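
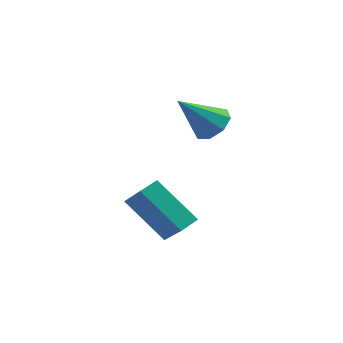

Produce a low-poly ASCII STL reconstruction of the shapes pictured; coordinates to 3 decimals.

solid 
facet normal 0.509 0.471 -0.721
outer loop
vertex 2.322 2.493 2.34
vertex 1.626 2.559 1.892
vertex 2.002 3.029 2.464
endloop
endfacet
facet normal 0.459 0.069 0.886
outer loop
vertex 2.322 2.493 2.34
vertex 2.002 3.029 2.464
vertex 0.654 1.661 3.268
endloop
endfacet
facet normal 0.510 0.469 -0.721
outer loop
vertex 2.002 3.029 2.464
vertex 1.626 2.559 1.892
vertex 1.463 3.289 2.252
endloop
endfacet
facet normal -0.062 0.550 0.833
outer loop
vertex 2.002 3.029 2.464
vertex 1.463 3.289 2.252
vertex 0.654 1.661 3.268
endloop
endfacet
facet normal 0.509 0.469 -0.721
outer loop
vertex 1.463 3.289 2.252
vertex 1.626 2.559 1.892
vertex 1.019 3.121 1.829
endloop
endfacet
facet normal -0.657 0.606 0.449
outer loop
vertex 1.463 3.289 2.252
vertex 1.019 3.121 1.829
vertex 0.654 1.661 3.268
endloop
endfacet
facet normal 0.510 0.470 -0.720
outer loop
vertex 1.019 3.121 1.829
vertex 1.626 2.559 1.892
vertex 0.931 2.625 1.443
endloop
endfacet
facet normal -0.978 0.205 -0.040
outer loop
vertex 1.019 3.121 1.829
vertex 0.931 2.625 1.443
vertex 0.654 1.661 3.268
endloop
endfacet
facet normal 0.510 0.470 -0.720
outer loop
vertex 0.931 2.625 1.443
vertex 1.626 2.559 1.892
vertex 1.251 2.089 1.32
endloop
endfacet
facet normal -0.838 -0.420 -0.349
outer loop
vertex 0.931 2.625 1.443
vertex 1.251 2.089 1.32
vertex 0.654 1.661 3.268
endloop
endfacet
facet normal 0.509 0.471 -0.721
outer loop
vertex 1.251 2.089 1.32
vertex 1.626 2.559 1.892
vertex 1.79 1.829 1.531
endloop
endfacet
facet normal -0.319 -0.901 -0.296
outer loop
vertex 1.251 2.089 1.32
vertex 1.79 1.829 1.531
vertex 0.654 1.661 3.268
endloop
endfacet
facet normal 0.509 0.471 -0.721
outer loop
vertex 1.79 1.829 1.531
vertex 1.626 2.559 1.892
vertex 2.234 1.997 1.954
endloop
endfacet
facet normal 0.277 -0.957 0.089
outer loop
vertex 1.79 1.829 1.531
vertex 2.234 1.997 1.954
vertex 0.654 1.661 3.268
endloop
endfacet
facet normal 0.509 0.471 -0.721
outer loop
vertex 2.234 1.997 1.954
vertex 1.626 2.559 1.892
vertex 2.322 2.493 2.34
endloop
endfacet
facet normal 0.598 -0.556 0.577
outer loop
vertex 2.234 1.997 1.954
vertex 2.322 2.493 2.34
vertex 0.654 1.661 3.268
endloop
endfacet
facet normal -0.547 0.525 -0.652
outer loop
vertex -0.633 -0.141 -1.031
vertex -0.282 0.542 -0.775
vertex 0.921 -0.379 -2.527
endloop
endfacet
facet normal -0.433 -0.844 -0.316
outer loop
vertex 1.862 -1.282 -1.405
vertex -0.633 -0.141 -1.031
vertex 0.921 -0.379 -2.527
endloop
endfacet
facet normal -0.547 0.526 -0.652
outer loop
vertex 0.921 -0.379 -2.527
vertex -0.282 0.542 -0.775
vertex 1.272 0.305 -2.27
endloop
endfacet
facet normal 0.717 -0.109 -0.689
outer loop
vertex 1.272 0.305 -2.27
vertex 1.862 -1.282 -1.405
vertex 0.921 -0.379 -2.527
endloop
endfacet
facet normal -0.716 0.110 0.689
outer loop
vertex -0.633 -0.141 -1.031
vertex 0.659 -0.361 0.347
vertex -0.282 0.542 -0.775
endloop
endfacet
facet normal -0.433 -0.844 -0.317
outer loop
vertex 0.308 -1.045 0.09
vertex -0.633 -0.141 -1.031
vertex 1.862 -1.282 -1.405
endloop
endfacet
facet normal -0.716 0.109 0.689
outer loop
vertex 0.308 -1.045 0.09
vertex 0.659 -0.361 0.347
vertex -0.633 -0.141 -1.031
endloop
endfacet
facet normal 0.433 0.844 0.316
outer loop
vertex -0.282 0.542 -0.775
vertex 0.659 -0.361 0.347
vertex 1.272 0.305 -2.27
endloop
endfacet
facet normal 0.716 -0.110 -0.689
outer loop
vertex 2.213 -0.599 -1.149
vertex 1.862 -1.282 -1.405
vertex 1.272 0.305 -2.27
endloop
endfacet
facet normal 0.434 0.844 0.316
outer loop
vertex 1.272 0.305 -2.27
vertex 0.659 -0.361 0.347
vertex 2.213 -0.599 -1.149
endloop
endfacet
facet normal 0.547 -0.525 0.652
outer loop
vertex 2.213 -0.599 -1.149
vertex 0.308 -1.045 0.09
vertex 1.862 -1.282 -1.405
endloop
endfacet
facet normal 0.547 -0.526 0.652
outer loop
vertex 0.659 -0.361 0.347
vertex 0.308 -1.045 0.09
vertex 2.213 -0.599 -1.149
endloop
endfacet

endsolid


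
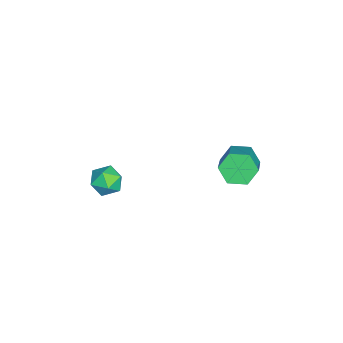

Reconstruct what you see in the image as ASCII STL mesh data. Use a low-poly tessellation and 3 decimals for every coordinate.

solid 
facet normal -0.172 0.342 0.924
outer loop
vertex 0.449 -2.191 -1.784
vertex -0.21 -2.725 -1.709
vertex 0.569 -2.974 -1.472
endloop
endfacet
facet normal 0.522 0.384 0.762
outer loop
vertex 0.449 -2.191 -1.784
vertex 0.569 -2.974 -1.472
vertex 1.13 -2.645 -2.022
endloop
endfacet
facet normal 0.588 0.789 0.179
outer loop
vertex 0.449 -2.191 -1.784
vertex 1.13 -2.645 -2.022
vertex 0.697 -2.191 -2.599
endloop
endfacet
facet normal -0.065 0.998 -0.020
outer loop
vertex 0.449 -2.191 -1.784
vertex 0.697 -2.191 -2.599
vertex -0.131 -2.241 -2.406
endloop
endfacet
facet normal -0.534 0.721 0.440
outer loop
vertex 0.449 -2.191 -1.784
vertex -0.131 -2.241 -2.406
vertex -0.21 -2.725 -1.709
endloop
endfacet
facet normal 0.750 -0.274 0.602
outer loop
vertex 1.13 -2.645 -2.022
vertex 0.569 -2.974 -1.472
vertex 0.891 -3.459 -2.094
endloop
endfacet
facet normal -0.372 -0.341 0.864
outer loop
vertex 0.569 -2.974 -1.472
vertex -0.21 -2.725 -1.709
vertex 0.063 -3.509 -1.901
endloop
endfacet
facet normal -0.958 0.274 0.082
outer loop
vertex -0.21 -2.725 -1.709
vertex -0.131 -2.241 -2.406
vertex -0.37 -3.055 -2.478
endloop
endfacet
facet normal -0.198 0.720 -0.664
outer loop
vertex -0.131 -2.241 -2.406
vertex 0.697 -2.191 -2.599
vertex 0.191 -2.726 -3.028
endloop
endfacet
facet normal 0.858 0.383 -0.343
outer loop
vertex 0.697 -2.191 -2.599
vertex 1.13 -2.645 -2.022
vertex 0.97 -2.975 -2.791
endloop
endfacet
facet normal 0.065 -0.998 0.020
outer loop
vertex 0.311 -3.509 -2.716
vertex 0.891 -3.459 -2.094
vertex 0.063 -3.509 -1.901
endloop
endfacet
facet normal -0.588 -0.789 -0.179
outer loop
vertex 0.311 -3.509 -2.716
vertex 0.063 -3.509 -1.901
vertex -0.37 -3.055 -2.478
endloop
endfacet
facet normal -0.522 -0.384 -0.762
outer loop
vertex 0.311 -3.509 -2.716
vertex -0.37 -3.055 -2.478
vertex 0.191 -2.726 -3.028
endloop
endfacet
facet normal 0.172 -0.342 -0.924
outer loop
vertex 0.311 -3.509 -2.716
vertex 0.191 -2.726 -3.028
vertex 0.97 -2.975 -2.791
endloop
endfacet
facet normal 0.534 -0.721 -0.440
outer loop
vertex 0.311 -3.509 -2.716
vertex 0.97 -2.975 -2.791
vertex 0.891 -3.459 -2.094
endloop
endfacet
facet normal 0.198 -0.720 0.664
outer loop
vertex 0.063 -3.509 -1.901
vertex 0.891 -3.459 -2.094
vertex 0.569 -2.974 -1.472
endloop
endfacet
facet normal -0.858 -0.383 0.343
outer loop
vertex -0.37 -3.055 -2.478
vertex 0.063 -3.509 -1.901
vertex -0.21 -2.725 -1.709
endloop
endfacet
facet normal -0.750 0.274 -0.602
outer loop
vertex 0.191 -2.726 -3.028
vertex -0.37 -3.055 -2.478
vertex -0.131 -2.241 -2.406
endloop
endfacet
facet normal 0.372 0.341 -0.864
outer loop
vertex 0.97 -2.975 -2.791
vertex 0.191 -2.726 -3.028
vertex 0.697 -2.191 -2.599
endloop
endfacet
facet normal 0.958 -0.274 -0.082
outer loop
vertex 0.891 -3.459 -2.094
vertex 0.97 -2.975 -2.791
vertex 1.13 -2.645 -2.022
endloop
endfacet
facet normal -0.835 -0.030 -0.550
outer loop
vertex -0.675 3.394 -2.198
vertex -1.085 2.941 -1.551
vertex -1.112 3.831 -1.558
endloop
endfacet
facet normal 0.249 0.871 -0.424
outer loop
vertex -0.675 3.394 -2.198
vertex -1.112 3.831 -1.558
vertex 0.936 3.451 -1.136
endloop
endfacet
facet normal 0.249 0.871 -0.424
outer loop
vertex 0.936 3.451 -1.136
vertex -1.112 3.831 -1.558
vertex 0.498 3.888 -0.496
endloop
endfacet
facet normal 0.834 0.030 0.551
outer loop
vertex 0.936 3.451 -1.136
vertex 0.498 3.888 -0.496
vertex 0.525 2.999 -0.489
endloop
endfacet
facet normal -0.834 -0.030 -0.551
outer loop
vertex -1.112 3.831 -1.558
vertex -1.085 2.941 -1.551
vertex -1.523 3.378 -0.911
endloop
endfacet
facet normal -0.301 0.860 0.411
outer loop
vertex -1.112 3.831 -1.558
vertex -1.523 3.378 -0.911
vertex 0.498 3.888 -0.496
endloop
endfacet
facet normal -0.301 0.861 0.410
outer loop
vertex 0.498 3.888 -0.496
vertex -1.523 3.378 -0.911
vertex 0.088 3.436 0.151
endloop
endfacet
facet normal 0.835 0.030 0.550
outer loop
vertex 0.498 3.888 -0.496
vertex 0.088 3.436 0.151
vertex 0.525 2.999 -0.489
endloop
endfacet
facet normal -0.834 -0.030 -0.551
outer loop
vertex -1.523 3.378 -0.911
vertex -1.085 2.941 -1.551
vertex -1.496 2.489 -0.904
endloop
endfacet
facet normal -0.550 -0.010 0.835
outer loop
vertex -1.523 3.378 -0.911
vertex -1.496 2.489 -0.904
vertex 0.088 3.436 0.151
endloop
endfacet
facet normal -0.550 -0.010 0.835
outer loop
vertex 0.088 3.436 0.151
vertex -1.496 2.489 -0.904
vertex 0.115 2.546 0.158
endloop
endfacet
facet normal 0.835 0.030 0.550
outer loop
vertex 0.088 3.436 0.151
vertex 0.115 2.546 0.158
vertex 0.525 2.999 -0.489
endloop
endfacet
facet normal -0.834 -0.030 -0.551
outer loop
vertex -1.496 2.489 -0.904
vertex -1.085 2.941 -1.551
vertex -1.058 2.052 -1.544
endloop
endfacet
facet normal -0.249 -0.871 0.424
outer loop
vertex -1.496 2.489 -0.904
vertex -1.058 2.052 -1.544
vertex 0.115 2.546 0.158
endloop
endfacet
facet normal -0.249 -0.871 0.424
outer loop
vertex 0.115 2.546 0.158
vertex -1.058 2.052 -1.544
vertex 0.552 2.109 -0.482
endloop
endfacet
facet normal 0.835 0.030 0.550
outer loop
vertex 0.115 2.546 0.158
vertex 0.552 2.109 -0.482
vertex 0.525 2.999 -0.489
endloop
endfacet
facet normal -0.835 -0.030 -0.550
outer loop
vertex -1.058 2.052 -1.544
vertex -1.085 2.941 -1.551
vertex -0.648 2.504 -2.191
endloop
endfacet
facet normal 0.301 -0.861 -0.410
outer loop
vertex -1.058 2.052 -1.544
vertex -0.648 2.504 -2.191
vertex 0.552 2.109 -0.482
endloop
endfacet
facet normal 0.302 -0.860 -0.411
outer loop
vertex 0.552 2.109 -0.482
vertex -0.648 2.504 -2.191
vertex 0.963 2.562 -1.129
endloop
endfacet
facet normal 0.834 0.030 0.551
outer loop
vertex 0.552 2.109 -0.482
vertex 0.963 2.562 -1.129
vertex 0.525 2.999 -0.489
endloop
endfacet
facet normal -0.835 -0.030 -0.550
outer loop
vertex -0.648 2.504 -2.191
vertex -1.085 2.941 -1.551
vertex -0.675 3.394 -2.198
endloop
endfacet
facet normal 0.550 0.010 -0.835
outer loop
vertex -0.648 2.504 -2.191
vertex -0.675 3.394 -2.198
vertex 0.963 2.562 -1.129
endloop
endfacet
facet normal 0.550 0.010 -0.835
outer loop
vertex 0.963 2.562 -1.129
vertex -0.675 3.394 -2.198
vertex 0.936 3.451 -1.136
endloop
endfacet
facet normal 0.834 0.030 0.551
outer loop
vertex 0.963 2.562 -1.129
vertex 0.936 3.451 -1.136
vertex 0.525 2.999 -0.489
endloop
endfacet

endsolid


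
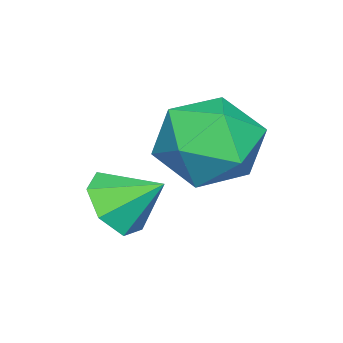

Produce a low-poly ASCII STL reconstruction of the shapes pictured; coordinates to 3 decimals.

solid 
facet normal -0.873 0.354 0.337
outer loop
vertex -3.886 -0.958 -1.84
vertex -3.521 -1.122 -0.722
vertex -3.313 -0.088 -1.269
endloop
endfacet
facet normal -0.702 0.651 -0.288
outer loop
vertex -3.886 -0.958 -1.84
vertex -3.313 -0.088 -1.269
vertex -3.06 -0.319 -2.407
endloop
endfacet
facet normal -0.627 0.129 -0.768
outer loop
vertex -3.886 -0.958 -1.84
vertex -3.06 -0.319 -2.407
vertex -3.112 -1.496 -2.563
endloop
endfacet
facet normal -0.752 -0.492 -0.439
outer loop
vertex -3.886 -0.958 -1.84
vertex -3.112 -1.496 -2.563
vertex -3.396 -1.992 -1.521
endloop
endfacet
facet normal -0.903 -0.353 0.243
outer loop
vertex -3.886 -0.958 -1.84
vertex -3.396 -1.992 -1.521
vertex -3.521 -1.122 -0.722
endloop
endfacet
facet normal -0.070 0.974 -0.213
outer loop
vertex -3.06 -0.319 -2.407
vertex -3.313 -0.088 -1.269
vertex -2.184 -0.088 -1.639
endloop
endfacet
facet normal -0.346 0.492 0.799
outer loop
vertex -3.313 -0.088 -1.269
vertex -3.521 -1.122 -0.722
vertex -2.468 -0.584 -0.597
endloop
endfacet
facet normal -0.396 -0.651 0.647
outer loop
vertex -3.521 -1.122 -0.722
vertex -3.396 -1.992 -1.521
vertex -2.52 -1.761 -0.753
endloop
endfacet
facet normal -0.150 -0.876 -0.458
outer loop
vertex -3.396 -1.992 -1.521
vertex -3.112 -1.496 -2.563
vertex -2.267 -1.992 -1.891
endloop
endfacet
facet normal 0.052 0.129 -0.990
outer loop
vertex -3.112 -1.496 -2.563
vertex -3.06 -0.319 -2.407
vertex -2.059 -0.958 -2.438
endloop
endfacet
facet normal 0.752 0.492 0.439
outer loop
vertex -1.694 -1.122 -1.32
vertex -2.184 -0.088 -1.639
vertex -2.468 -0.584 -0.597
endloop
endfacet
facet normal 0.627 -0.129 0.768
outer loop
vertex -1.694 -1.122 -1.32
vertex -2.468 -0.584 -0.597
vertex -2.52 -1.761 -0.753
endloop
endfacet
facet normal 0.702 -0.651 0.288
outer loop
vertex -1.694 -1.122 -1.32
vertex -2.52 -1.761 -0.753
vertex -2.267 -1.992 -1.891
endloop
endfacet
facet normal 0.873 -0.354 -0.337
outer loop
vertex -1.694 -1.122 -1.32
vertex -2.267 -1.992 -1.891
vertex -2.059 -0.958 -2.438
endloop
endfacet
facet normal 0.903 0.353 -0.243
outer loop
vertex -1.694 -1.122 -1.32
vertex -2.059 -0.958 -2.438
vertex -2.184 -0.088 -1.639
endloop
endfacet
facet normal 0.150 0.876 0.458
outer loop
vertex -2.468 -0.584 -0.597
vertex -2.184 -0.088 -1.639
vertex -3.313 -0.088 -1.269
endloop
endfacet
facet normal -0.052 -0.129 0.990
outer loop
vertex -2.52 -1.761 -0.753
vertex -2.468 -0.584 -0.597
vertex -3.521 -1.122 -0.722
endloop
endfacet
facet normal 0.070 -0.974 0.213
outer loop
vertex -2.267 -1.992 -1.891
vertex -2.52 -1.761 -0.753
vertex -3.396 -1.992 -1.521
endloop
endfacet
facet normal 0.346 -0.492 -0.799
outer loop
vertex -2.059 -0.958 -2.438
vertex -2.267 -1.992 -1.891
vertex -3.112 -1.496 -2.563
endloop
endfacet
facet normal 0.396 0.651 -0.647
outer loop
vertex -2.184 -0.088 -1.639
vertex -2.059 -0.958 -2.438
vertex -3.06 -0.319 -2.407
endloop
endfacet
facet normal 0.142 -0.798 -0.585
outer loop
vertex -1.178 -2.784 -2.505
vertex -1.696 -2.455 -3.079
vertex -0.864 -2.36 -3.007
endloop
endfacet
facet normal 0.676 0.297 0.674
outer loop
vertex -1.178 -2.784 -2.505
vertex -0.864 -2.36 -3.007
vertex -1.864 -1.505 -2.381
endloop
endfacet
facet normal 0.142 -0.798 -0.586
outer loop
vertex -0.864 -2.36 -3.007
vertex -1.696 -2.455 -3.079
vertex -1.176 -2.007 -3.563
endloop
endfacet
facet normal 0.677 0.731 0.084
outer loop
vertex -0.864 -2.36 -3.007
vertex -1.176 -2.007 -3.563
vertex -1.864 -1.505 -2.381
endloop
endfacet
facet normal 0.141 -0.797 -0.587
outer loop
vertex -1.176 -2.007 -3.563
vertex -1.696 -2.455 -3.079
vertex -1.88 -1.991 -3.754
endloop
endfacet
facet normal 0.112 0.936 -0.333
outer loop
vertex -1.176 -2.007 -3.563
vertex -1.88 -1.991 -3.754
vertex -1.864 -1.505 -2.381
endloop
endfacet
facet normal 0.142 -0.797 -0.587
outer loop
vertex -1.88 -1.991 -3.754
vertex -1.696 -2.455 -3.079
vertex -2.445 -2.325 -3.437
endloop
endfacet
facet normal -0.596 0.759 -0.262
outer loop
vertex -1.88 -1.991 -3.754
vertex -2.445 -2.325 -3.437
vertex -1.864 -1.505 -2.381
endloop
endfacet
facet normal 0.141 -0.799 -0.585
outer loop
vertex -2.445 -2.325 -3.437
vertex -1.696 -2.455 -3.079
vertex -2.446 -2.756 -2.849
endloop
endfacet
facet normal -0.911 0.333 0.243
outer loop
vertex -2.445 -2.325 -3.437
vertex -2.446 -2.756 -2.849
vertex -1.864 -1.505 -2.381
endloop
endfacet
facet normal 0.141 -0.798 -0.586
outer loop
vertex -2.446 -2.756 -2.849
vertex -1.696 -2.455 -3.079
vertex -1.882 -2.961 -2.434
endloop
endfacet
facet normal -0.598 -0.022 0.801
outer loop
vertex -2.446 -2.756 -2.849
vertex -1.882 -2.961 -2.434
vertex -1.864 -1.505 -2.381
endloop
endfacet
facet normal 0.142 -0.798 -0.585
outer loop
vertex -1.882 -2.961 -2.434
vertex -1.696 -2.455 -3.079
vertex -1.178 -2.784 -2.505
endloop
endfacet
facet normal 0.110 -0.038 0.993
outer loop
vertex -1.882 -2.961 -2.434
vertex -1.178 -2.784 -2.505
vertex -1.864 -1.505 -2.381
endloop
endfacet

endsolid


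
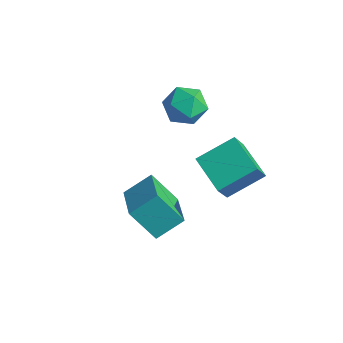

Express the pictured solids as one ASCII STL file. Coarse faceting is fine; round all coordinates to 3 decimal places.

solid 
facet normal -0.543 -0.323 0.775
outer loop
vertex 1.53 -5.327 1.355
vertex 2.009 -4.076 2.212
vertex -0.179 -4.18 0.636
endloop
endfacet
facet normal -0.301 -0.787 -0.539
outer loop
vertex 0.891 -3.544 -0.892
vertex 1.53 -5.327 1.355
vertex -0.179 -4.18 0.636
endloop
endfacet
facet normal -0.543 -0.323 0.775
outer loop
vertex -0.179 -4.18 0.636
vertex 2.009 -4.076 2.212
vertex 0.3 -2.929 1.492
endloop
endfacet
facet normal -0.784 0.526 -0.330
outer loop
vertex 0.3 -2.929 1.492
vertex 0.891 -3.544 -0.892
vertex -0.179 -4.18 0.636
endloop
endfacet
facet normal 0.784 -0.526 0.330
outer loop
vertex 1.53 -5.327 1.355
vertex 3.079 -3.44 0.684
vertex 2.009 -4.076 2.212
endloop
endfacet
facet normal -0.301 -0.787 -0.539
outer loop
vertex 2.6 -4.691 -0.172
vertex 1.53 -5.327 1.355
vertex 0.891 -3.544 -0.892
endloop
endfacet
facet normal 0.784 -0.526 0.330
outer loop
vertex 2.6 -4.691 -0.172
vertex 3.079 -3.44 0.684
vertex 1.53 -5.327 1.355
endloop
endfacet
facet normal 0.301 0.787 0.539
outer loop
vertex 2.009 -4.076 2.212
vertex 3.079 -3.44 0.684
vertex 0.3 -2.929 1.492
endloop
endfacet
facet normal -0.784 0.526 -0.330
outer loop
vertex 1.37 -2.293 -0.035
vertex 0.891 -3.544 -0.892
vertex 0.3 -2.929 1.492
endloop
endfacet
facet normal 0.301 0.787 0.539
outer loop
vertex 0.3 -2.929 1.492
vertex 3.079 -3.44 0.684
vertex 1.37 -2.293 -0.035
endloop
endfacet
facet normal 0.543 0.323 -0.775
outer loop
vertex 1.37 -2.293 -0.035
vertex 2.6 -4.691 -0.172
vertex 0.891 -3.544 -0.892
endloop
endfacet
facet normal 0.543 0.323 -0.775
outer loop
vertex 3.079 -3.44 0.684
vertex 2.6 -4.691 -0.172
vertex 1.37 -2.293 -0.035
endloop
endfacet
facet normal -0.962 0.002 0.273
outer loop
vertex -3.053 1.845 1.823
vertex -3.024 0.673 1.934
vertex -2.761 1.358 2.854
endloop
endfacet
facet normal -0.640 0.609 0.469
outer loop
vertex -3.053 1.845 1.823
vertex -2.761 1.358 2.854
vertex -2.166 2.292 2.454
endloop
endfacet
facet normal -0.378 0.918 -0.119
outer loop
vertex -3.053 1.845 1.823
vertex -2.166 2.292 2.454
vertex -2.062 2.184 1.286
endloop
endfacet
facet normal -0.538 0.502 -0.677
outer loop
vertex -3.053 1.845 1.823
vertex -2.062 2.184 1.286
vertex -2.592 1.183 0.965
endloop
endfacet
facet normal -0.899 -0.063 -0.434
outer loop
vertex -3.053 1.845 1.823
vertex -2.592 1.183 0.965
vertex -3.024 0.673 1.934
endloop
endfacet
facet normal -0.092 0.441 0.893
outer loop
vertex -2.166 2.292 2.454
vertex -2.761 1.358 2.854
vertex -1.588 1.397 2.955
endloop
endfacet
facet normal -0.612 -0.541 0.578
outer loop
vertex -2.761 1.358 2.854
vertex -3.024 0.673 1.934
vertex -2.118 0.396 2.634
endloop
endfacet
facet normal -0.510 -0.647 -0.568
outer loop
vertex -3.024 0.673 1.934
vertex -2.592 1.183 0.965
vertex -2.014 0.288 1.466
endloop
endfacet
facet normal 0.074 0.269 -0.960
outer loop
vertex -2.592 1.183 0.965
vertex -2.062 2.184 1.286
vertex -1.419 1.222 1.066
endloop
endfacet
facet normal 0.332 0.941 -0.057
outer loop
vertex -2.062 2.184 1.286
vertex -2.166 2.292 2.454
vertex -1.156 1.907 1.986
endloop
endfacet
facet normal 0.538 -0.502 0.677
outer loop
vertex -1.127 0.735 2.097
vertex -1.588 1.397 2.955
vertex -2.118 0.396 2.634
endloop
endfacet
facet normal 0.378 -0.918 0.119
outer loop
vertex -1.127 0.735 2.097
vertex -2.118 0.396 2.634
vertex -2.014 0.288 1.466
endloop
endfacet
facet normal 0.640 -0.609 -0.469
outer loop
vertex -1.127 0.735 2.097
vertex -2.014 0.288 1.466
vertex -1.419 1.222 1.066
endloop
endfacet
facet normal 0.962 -0.002 -0.273
outer loop
vertex -1.127 0.735 2.097
vertex -1.419 1.222 1.066
vertex -1.156 1.907 1.986
endloop
endfacet
facet normal 0.899 0.063 0.434
outer loop
vertex -1.127 0.735 2.097
vertex -1.156 1.907 1.986
vertex -1.588 1.397 2.955
endloop
endfacet
facet normal -0.074 -0.269 0.960
outer loop
vertex -2.118 0.396 2.634
vertex -1.588 1.397 2.955
vertex -2.761 1.358 2.854
endloop
endfacet
facet normal -0.332 -0.941 0.057
outer loop
vertex -2.014 0.288 1.466
vertex -2.118 0.396 2.634
vertex -3.024 0.673 1.934
endloop
endfacet
facet normal 0.092 -0.441 -0.893
outer loop
vertex -1.419 1.222 1.066
vertex -2.014 0.288 1.466
vertex -2.592 1.183 0.965
endloop
endfacet
facet normal 0.612 0.541 -0.578
outer loop
vertex -1.156 1.907 1.986
vertex -1.419 1.222 1.066
vertex -2.062 2.184 1.286
endloop
endfacet
facet normal 0.510 0.647 0.568
outer loop
vertex -1.588 1.397 2.955
vertex -1.156 1.907 1.986
vertex -2.166 2.292 2.454
endloop
endfacet
facet normal -0.932 0.188 0.309
outer loop
vertex 1.274 -1.14 2.208
vertex 1.938 0.622 3.136
vertex 0.969 -0.259 0.751
endloop
endfacet
facet normal -0.316 -0.840 -0.442
outer loop
vertex 2.862 -0.642 0.124
vertex 1.274 -1.14 2.208
vertex 0.969 -0.259 0.751
endloop
endfacet
facet normal -0.932 0.189 0.309
outer loop
vertex 0.969 -0.259 0.751
vertex 1.938 0.622 3.136
vertex 1.634 1.504 1.679
endloop
endfacet
facet normal -0.176 0.510 -0.842
outer loop
vertex 1.634 1.504 1.679
vertex 2.862 -0.642 0.124
vertex 0.969 -0.259 0.751
endloop
endfacet
facet normal 0.176 -0.510 0.842
outer loop
vertex 1.274 -1.14 2.208
vertex 3.831 0.239 2.509
vertex 1.938 0.622 3.136
endloop
endfacet
facet normal -0.317 -0.839 -0.442
outer loop
vertex 3.166 -1.524 1.581
vertex 1.274 -1.14 2.208
vertex 2.862 -0.642 0.124
endloop
endfacet
facet normal 0.176 -0.510 0.842
outer loop
vertex 3.166 -1.524 1.581
vertex 3.831 0.239 2.509
vertex 1.274 -1.14 2.208
endloop
endfacet
facet normal 0.316 0.839 0.442
outer loop
vertex 1.938 0.622 3.136
vertex 3.831 0.239 2.509
vertex 1.634 1.504 1.679
endloop
endfacet
facet normal -0.176 0.510 -0.842
outer loop
vertex 3.526 1.12 1.052
vertex 2.862 -0.642 0.124
vertex 1.634 1.504 1.679
endloop
endfacet
facet normal 0.317 0.840 0.441
outer loop
vertex 1.634 1.504 1.679
vertex 3.831 0.239 2.509
vertex 3.526 1.12 1.052
endloop
endfacet
facet normal 0.932 -0.189 -0.309
outer loop
vertex 3.526 1.12 1.052
vertex 3.166 -1.524 1.581
vertex 2.862 -0.642 0.124
endloop
endfacet
facet normal 0.932 -0.189 -0.309
outer loop
vertex 3.831 0.239 2.509
vertex 3.166 -1.524 1.581
vertex 3.526 1.12 1.052
endloop
endfacet

endsolid


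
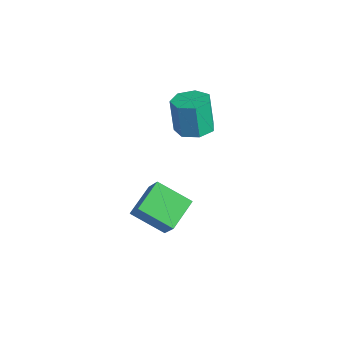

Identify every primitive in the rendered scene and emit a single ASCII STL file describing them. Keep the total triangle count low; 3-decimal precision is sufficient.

solid 
facet normal 0.253 -0.041 -0.967
outer loop
vertex -0.688 1.329 0.66
vertex -1.313 0.941 0.513
vertex -1.212 1.684 0.508
endloop
endfacet
facet normal 0.537 0.837 0.105
outer loop
vertex -0.688 1.329 0.66
vertex -1.212 1.684 0.508
vertex -1.042 1.387 2.013
endloop
endfacet
facet normal 0.537 0.837 0.105
outer loop
vertex -1.042 1.387 2.013
vertex -1.212 1.684 0.508
vertex -1.566 1.742 1.861
endloop
endfacet
facet normal -0.252 0.042 0.967
outer loop
vertex -1.042 1.387 2.013
vertex -1.566 1.742 1.861
vertex -1.667 0.999 1.867
endloop
endfacet
facet normal 0.252 -0.041 -0.967
outer loop
vertex -1.212 1.684 0.508
vertex -1.313 0.941 0.513
vertex -1.812 1.48 0.36
endloop
endfacet
facet normal -0.294 0.949 -0.117
outer loop
vertex -1.212 1.684 0.508
vertex -1.812 1.48 0.36
vertex -1.566 1.742 1.861
endloop
endfacet
facet normal -0.295 0.948 -0.117
outer loop
vertex -1.566 1.742 1.861
vertex -1.812 1.48 0.36
vertex -2.166 1.537 1.713
endloop
endfacet
facet normal -0.253 0.042 0.967
outer loop
vertex -1.566 1.742 1.861
vertex -2.166 1.537 1.713
vertex -1.667 0.999 1.867
endloop
endfacet
facet normal 0.253 -0.040 -0.967
outer loop
vertex -1.812 1.48 0.36
vertex -1.313 0.941 0.513
vertex -2.036 0.87 0.327
endloop
endfacet
facet normal -0.904 0.346 -0.251
outer loop
vertex -1.812 1.48 0.36
vertex -2.036 0.87 0.327
vertex -2.166 1.537 1.713
endloop
endfacet
facet normal -0.904 0.345 -0.251
outer loop
vertex -2.166 1.537 1.713
vertex -2.036 0.87 0.327
vertex -2.39 0.927 1.681
endloop
endfacet
facet normal -0.253 0.042 0.967
outer loop
vertex -2.166 1.537 1.713
vertex -2.39 0.927 1.681
vertex -1.667 0.999 1.867
endloop
endfacet
facet normal 0.253 -0.042 -0.967
outer loop
vertex -2.036 0.87 0.327
vertex -1.313 0.941 0.513
vertex -1.716 0.313 0.435
endloop
endfacet
facet normal -0.833 -0.517 -0.196
outer loop
vertex -2.036 0.87 0.327
vertex -1.716 0.313 0.435
vertex -2.39 0.927 1.681
endloop
endfacet
facet normal -0.833 -0.518 -0.195
outer loop
vertex -2.39 0.927 1.681
vertex -1.716 0.313 0.435
vertex -2.069 0.371 1.788
endloop
endfacet
facet normal -0.253 0.040 0.967
outer loop
vertex -2.39 0.927 1.681
vertex -2.069 0.371 1.788
vertex -1.667 0.999 1.867
endloop
endfacet
facet normal 0.252 -0.041 -0.967
outer loop
vertex -1.716 0.313 0.435
vertex -1.313 0.941 0.513
vertex -1.092 0.23 0.601
endloop
endfacet
facet normal -0.134 -0.991 0.008
outer loop
vertex -1.716 0.313 0.435
vertex -1.092 0.23 0.601
vertex -2.069 0.371 1.788
endloop
endfacet
facet normal -0.135 -0.991 0.006
outer loop
vertex -2.069 0.371 1.788
vertex -1.092 0.23 0.601
vertex -1.446 0.287 1.955
endloop
endfacet
facet normal -0.254 0.041 0.966
outer loop
vertex -2.069 0.371 1.788
vertex -1.446 0.287 1.955
vertex -1.667 0.999 1.867
endloop
endfacet
facet normal 0.254 -0.041 -0.966
outer loop
vertex -1.092 0.23 0.601
vertex -1.313 0.941 0.513
vertex -0.635 0.682 0.702
endloop
endfacet
facet normal 0.665 -0.718 0.204
outer loop
vertex -1.092 0.23 0.601
vertex -0.635 0.682 0.702
vertex -1.446 0.287 1.955
endloop
endfacet
facet normal 0.666 -0.717 0.205
outer loop
vertex -1.446 0.287 1.955
vertex -0.635 0.682 0.702
vertex -0.989 0.74 2.055
endloop
endfacet
facet normal -0.252 0.041 0.967
outer loop
vertex -1.446 0.287 1.955
vertex -0.989 0.74 2.055
vertex -1.667 0.999 1.867
endloop
endfacet
facet normal 0.253 -0.042 -0.966
outer loop
vertex -0.635 0.682 0.702
vertex -1.313 0.941 0.513
vertex -0.688 1.329 0.66
endloop
endfacet
facet normal 0.964 0.095 0.248
outer loop
vertex -0.635 0.682 0.702
vertex -0.688 1.329 0.66
vertex -0.989 0.74 2.055
endloop
endfacet
facet normal 0.964 0.095 0.248
outer loop
vertex -0.989 0.74 2.055
vertex -0.688 1.329 0.66
vertex -1.042 1.387 2.013
endloop
endfacet
facet normal -0.252 0.042 0.967
outer loop
vertex -0.989 0.74 2.055
vertex -1.042 1.387 2.013
vertex -1.667 0.999 1.867
endloop
endfacet
facet normal -0.569 0.109 -0.815
outer loop
vertex -1.974 -0.612 -2.758
vertex -0.863 0.158 -3.431
vertex -1.479 -1.764 -3.258
endloop
endfacet
facet normal -0.736 -0.510 0.445
outer loop
vertex -0.677 -1.918 -2.109
vertex -1.974 -0.612 -2.758
vertex -1.479 -1.764 -3.258
endloop
endfacet
facet normal -0.569 0.109 -0.815
outer loop
vertex -1.479 -1.764 -3.258
vertex -0.863 0.158 -3.431
vertex -0.368 -0.995 -3.931
endloop
endfacet
facet normal 0.367 -0.854 -0.370
outer loop
vertex -0.368 -0.995 -3.931
vertex -0.677 -1.918 -2.109
vertex -1.479 -1.764 -3.258
endloop
endfacet
facet normal -0.367 0.853 0.370
outer loop
vertex -1.974 -0.612 -2.758
vertex -0.061 0.004 -2.282
vertex -0.863 0.158 -3.431
endloop
endfacet
facet normal -0.736 -0.509 0.446
outer loop
vertex -1.172 -0.765 -1.609
vertex -1.974 -0.612 -2.758
vertex -0.677 -1.918 -2.109
endloop
endfacet
facet normal -0.367 0.854 0.370
outer loop
vertex -1.172 -0.765 -1.609
vertex -0.061 0.004 -2.282
vertex -1.974 -0.612 -2.758
endloop
endfacet
facet normal 0.736 0.509 -0.446
outer loop
vertex -0.863 0.158 -3.431
vertex -0.061 0.004 -2.282
vertex -0.368 -0.995 -3.931
endloop
endfacet
facet normal 0.367 -0.853 -0.370
outer loop
vertex 0.434 -1.148 -2.782
vertex -0.677 -1.918 -2.109
vertex -0.368 -0.995 -3.931
endloop
endfacet
facet normal 0.736 0.510 -0.446
outer loop
vertex -0.368 -0.995 -3.931
vertex -0.061 0.004 -2.282
vertex 0.434 -1.148 -2.782
endloop
endfacet
facet normal 0.569 -0.109 0.815
outer loop
vertex 0.434 -1.148 -2.782
vertex -1.172 -0.765 -1.609
vertex -0.677 -1.918 -2.109
endloop
endfacet
facet normal 0.569 -0.109 0.815
outer loop
vertex -0.061 0.004 -2.282
vertex -1.172 -0.765 -1.609
vertex 0.434 -1.148 -2.782
endloop
endfacet

endsolid


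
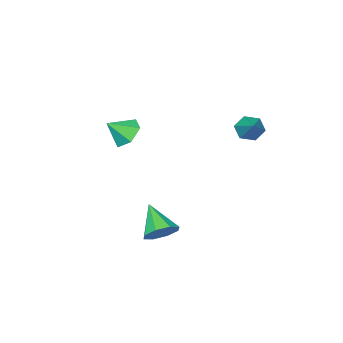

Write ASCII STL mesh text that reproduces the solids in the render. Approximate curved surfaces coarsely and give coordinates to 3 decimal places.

solid 
facet normal 0.212 0.758 -0.617
outer loop
vertex 1.914 0.401 -4.23
vertex 1.186 0.964 -3.789
vertex 2.183 0.817 -3.627
endloop
endfacet
facet normal 0.742 -0.659 0.124
outer loop
vertex 1.914 0.401 -4.23
vertex 2.183 0.817 -3.627
vertex 0.754 -0.584 -2.531
endloop
endfacet
facet normal 0.212 0.759 -0.616
outer loop
vertex 2.183 0.817 -3.627
vertex 1.186 0.964 -3.789
vertex 1.868 1.318 -3.118
endloop
endfacet
facet normal 0.719 -0.218 0.660
outer loop
vertex 2.183 0.817 -3.627
vertex 1.868 1.318 -3.118
vertex 0.754 -0.584 -2.531
endloop
endfacet
facet normal 0.212 0.759 -0.616
outer loop
vertex 1.868 1.318 -3.118
vertex 1.186 0.964 -3.789
vertex 1.154 1.612 -3.002
endloop
endfacet
facet normal 0.224 0.165 0.960
outer loop
vertex 1.868 1.318 -3.118
vertex 1.154 1.612 -3.002
vertex 0.754 -0.584 -2.531
endloop
endfacet
facet normal 0.212 0.759 -0.616
outer loop
vertex 1.154 1.612 -3.002
vertex 1.186 0.964 -3.789
vertex 0.459 1.526 -3.347
endloop
endfacet
facet normal -0.455 0.265 0.850
outer loop
vertex 1.154 1.612 -3.002
vertex 0.459 1.526 -3.347
vertex 0.754 -0.584 -2.531
endloop
endfacet
facet normal 0.212 0.759 -0.616
outer loop
vertex 0.459 1.526 -3.347
vertex 1.186 0.964 -3.789
vertex 0.19 1.111 -3.951
endloop
endfacet
facet normal -0.919 0.024 0.393
outer loop
vertex 0.459 1.526 -3.347
vertex 0.19 1.111 -3.951
vertex 0.754 -0.584 -2.531
endloop
endfacet
facet normal 0.212 0.758 -0.617
outer loop
vertex 0.19 1.111 -3.951
vertex 1.186 0.964 -3.789
vertex 0.505 0.609 -4.459
endloop
endfacet
facet normal -0.897 -0.418 -0.143
outer loop
vertex 0.19 1.111 -3.951
vertex 0.505 0.609 -4.459
vertex 0.754 -0.584 -2.531
endloop
endfacet
facet normal 0.212 0.758 -0.617
outer loop
vertex 0.505 0.609 -4.459
vertex 1.186 0.964 -3.789
vertex 1.219 0.315 -4.575
endloop
endfacet
facet normal -0.402 -0.801 -0.444
outer loop
vertex 0.505 0.609 -4.459
vertex 1.219 0.315 -4.575
vertex 0.754 -0.584 -2.531
endloop
endfacet
facet normal 0.212 0.758 -0.617
outer loop
vertex 1.219 0.315 -4.575
vertex 1.186 0.964 -3.789
vertex 1.914 0.401 -4.23
endloop
endfacet
facet normal 0.277 -0.901 -0.333
outer loop
vertex 1.219 0.315 -4.575
vertex 1.914 0.401 -4.23
vertex 0.754 -0.584 -2.531
endloop
endfacet
facet normal -0.699 0.290 -0.654
outer loop
vertex 0.479 -3.493 0.385
vertex -0.264 -3.652 1.109
vertex 0.2 -2.713 1.029
endloop
endfacet
facet normal 0.934 0.356 -0.026
outer loop
vertex 0.479 -3.493 0.385
vertex 0.2 -2.713 1.029
vertex 0.744 -4.068 2.051
endloop
endfacet
facet normal -0.699 0.290 -0.653
outer loop
vertex 0.2 -2.713 1.029
vertex -0.264 -3.652 1.109
vertex -0.543 -2.871 1.754
endloop
endfacet
facet normal 0.459 0.645 0.611
outer loop
vertex 0.2 -2.713 1.029
vertex -0.543 -2.871 1.754
vertex 0.744 -4.068 2.051
endloop
endfacet
facet normal -0.700 0.289 -0.653
outer loop
vertex -0.543 -2.871 1.754
vertex -0.264 -3.652 1.109
vertex -1.006 -3.81 1.834
endloop
endfacet
facet normal -0.102 0.134 0.986
outer loop
vertex -0.543 -2.871 1.754
vertex -1.006 -3.81 1.834
vertex 0.744 -4.068 2.051
endloop
endfacet
facet normal -0.700 0.289 -0.653
outer loop
vertex -1.006 -3.81 1.834
vertex -0.264 -3.652 1.109
vertex -0.727 -4.591 1.19
endloop
endfacet
facet normal -0.188 -0.664 0.724
outer loop
vertex -1.006 -3.81 1.834
vertex -0.727 -4.591 1.19
vertex 0.744 -4.068 2.051
endloop
endfacet
facet normal -0.700 0.289 -0.654
outer loop
vertex -0.727 -4.591 1.19
vertex -0.264 -3.652 1.109
vertex 0.016 -4.432 0.465
endloop
endfacet
facet normal 0.288 -0.954 0.086
outer loop
vertex -0.727 -4.591 1.19
vertex 0.016 -4.432 0.465
vertex 0.744 -4.068 2.051
endloop
endfacet
facet normal -0.699 0.289 -0.654
outer loop
vertex 0.016 -4.432 0.465
vertex -0.264 -3.652 1.109
vertex 0.479 -3.493 0.385
endloop
endfacet
facet normal 0.849 -0.443 -0.288
outer loop
vertex 0.016 -4.432 0.465
vertex 0.479 -3.493 0.385
vertex 0.744 -4.068 2.051
endloop
endfacet
facet normal -0.482 -0.677 -0.557
outer loop
vertex -2.665 2.57 2.574
vertex -3.31 2.615 3.078
vertex -3.261 3.114 2.429
endloop
endfacet
facet normal 0.627 0.536 -0.566
outer loop
vertex -2.665 2.57 2.574
vertex -3.261 3.114 2.429
vertex -2.39 3.905 4.142
endloop
endfacet
facet normal -0.482 -0.677 -0.557
outer loop
vertex -3.261 3.114 2.429
vertex -3.31 2.615 3.078
vertex -3.907 3.159 2.933
endloop
endfacet
facet normal -0.192 0.924 -0.329
outer loop
vertex -3.261 3.114 2.429
vertex -3.907 3.159 2.933
vertex -2.39 3.905 4.142
endloop
endfacet
facet normal -0.481 -0.677 -0.558
outer loop
vertex -3.907 3.159 2.933
vertex -3.31 2.615 3.078
vertex -3.956 2.659 3.582
endloop
endfacet
facet normal -0.651 0.624 0.432
outer loop
vertex -3.907 3.159 2.933
vertex -3.956 2.659 3.582
vertex -2.39 3.905 4.142
endloop
endfacet
facet normal -0.482 -0.675 -0.558
outer loop
vertex -3.956 2.659 3.582
vertex -3.31 2.615 3.078
vertex -3.36 2.115 3.726
endloop
endfacet
facet normal -0.290 -0.065 0.955
outer loop
vertex -3.956 2.659 3.582
vertex -3.36 2.115 3.726
vertex -2.39 3.905 4.142
endloop
endfacet
facet normal -0.482 -0.675 -0.558
outer loop
vertex -3.36 2.115 3.726
vertex -3.31 2.615 3.078
vertex -2.714 2.07 3.222
endloop
endfacet
facet normal 0.528 -0.453 0.718
outer loop
vertex -3.36 2.115 3.726
vertex -2.714 2.07 3.222
vertex -2.39 3.905 4.142
endloop
endfacet
facet normal -0.483 -0.675 -0.558
outer loop
vertex -2.714 2.07 3.222
vertex -3.31 2.615 3.078
vertex -2.665 2.57 2.574
endloop
endfacet
facet normal 0.987 -0.153 -0.043
outer loop
vertex -2.714 2.07 3.222
vertex -2.665 2.57 2.574
vertex -2.39 3.905 4.142
endloop
endfacet

endsolid


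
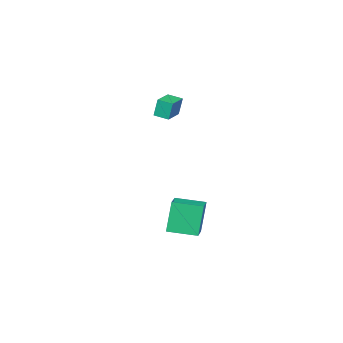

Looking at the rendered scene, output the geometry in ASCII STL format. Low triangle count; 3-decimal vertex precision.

solid 
facet normal -0.868 -0.493 -0.062
outer loop
vertex 1.804 -1.348 3.819
vertex 1.375 -0.573 3.661
vertex 1.969 -1.493 2.659
endloop
endfacet
facet normal 0.477 -0.861 0.176
outer loop
vertex 3.105 -0.847 2.739
vertex 1.804 -1.348 3.819
vertex 1.969 -1.493 2.659
endloop
endfacet
facet normal -0.867 -0.494 -0.061
outer loop
vertex 1.969 -1.493 2.659
vertex 1.375 -0.573 3.661
vertex 1.539 -0.718 2.501
endloop
endfacet
facet normal 0.139 -0.123 -0.983
outer loop
vertex 1.539 -0.718 2.501
vertex 3.105 -0.847 2.739
vertex 1.969 -1.493 2.659
endloop
endfacet
facet normal -0.139 0.123 0.983
outer loop
vertex 1.804 -1.348 3.819
vertex 2.511 0.073 3.741
vertex 1.375 -0.573 3.661
endloop
endfacet
facet normal 0.477 -0.861 0.175
outer loop
vertex 2.941 -0.702 3.899
vertex 1.804 -1.348 3.819
vertex 3.105 -0.847 2.739
endloop
endfacet
facet normal -0.139 0.123 0.983
outer loop
vertex 2.941 -0.702 3.899
vertex 2.511 0.073 3.741
vertex 1.804 -1.348 3.819
endloop
endfacet
facet normal -0.477 0.861 -0.175
outer loop
vertex 1.375 -0.573 3.661
vertex 2.511 0.073 3.741
vertex 1.539 -0.718 2.501
endloop
endfacet
facet normal 0.139 -0.123 -0.983
outer loop
vertex 2.676 -0.072 2.581
vertex 3.105 -0.847 2.739
vertex 1.539 -0.718 2.501
endloop
endfacet
facet normal -0.477 0.861 -0.175
outer loop
vertex 1.539 -0.718 2.501
vertex 2.511 0.073 3.741
vertex 2.676 -0.072 2.581
endloop
endfacet
facet normal 0.868 0.493 0.061
outer loop
vertex 2.676 -0.072 2.581
vertex 2.941 -0.702 3.899
vertex 3.105 -0.847 2.739
endloop
endfacet
facet normal 0.867 0.494 0.062
outer loop
vertex 2.511 0.073 3.741
vertex 2.941 -0.702 3.899
vertex 2.676 -0.072 2.581
endloop
endfacet
facet normal -0.706 0.699 -0.112
outer loop
vertex 1.785 2.147 -3.071
vertex 2.668 3.09 -2.755
vertex 2.291 2.341 -5.059
endloop
endfacet
facet normal -0.665 -0.708 -0.238
outer loop
vertex 3.512 1.13 -4.865
vertex 1.785 2.147 -3.071
vertex 2.291 2.341 -5.059
endloop
endfacet
facet normal -0.706 0.700 -0.112
outer loop
vertex 2.291 2.341 -5.059
vertex 2.668 3.09 -2.755
vertex 3.175 3.283 -4.742
endloop
endfacet
facet normal 0.246 0.094 -0.965
outer loop
vertex 3.175 3.283 -4.742
vertex 3.512 1.13 -4.865
vertex 2.291 2.341 -5.059
endloop
endfacet
facet normal -0.246 -0.093 0.965
outer loop
vertex 1.785 2.147 -3.071
vertex 3.889 1.879 -2.561
vertex 2.668 3.09 -2.755
endloop
endfacet
facet normal -0.665 -0.708 -0.238
outer loop
vertex 3.005 0.937 -2.878
vertex 1.785 2.147 -3.071
vertex 3.512 1.13 -4.865
endloop
endfacet
facet normal -0.246 -0.094 0.965
outer loop
vertex 3.005 0.937 -2.878
vertex 3.889 1.879 -2.561
vertex 1.785 2.147 -3.071
endloop
endfacet
facet normal 0.665 0.708 0.238
outer loop
vertex 2.668 3.09 -2.755
vertex 3.889 1.879 -2.561
vertex 3.175 3.283 -4.742
endloop
endfacet
facet normal 0.245 0.094 -0.965
outer loop
vertex 4.395 2.073 -4.549
vertex 3.512 1.13 -4.865
vertex 3.175 3.283 -4.742
endloop
endfacet
facet normal 0.665 0.708 0.238
outer loop
vertex 3.175 3.283 -4.742
vertex 3.889 1.879 -2.561
vertex 4.395 2.073 -4.549
endloop
endfacet
facet normal 0.706 -0.699 0.112
outer loop
vertex 4.395 2.073 -4.549
vertex 3.005 0.937 -2.878
vertex 3.512 1.13 -4.865
endloop
endfacet
facet normal 0.706 -0.700 0.111
outer loop
vertex 3.889 1.879 -2.561
vertex 3.005 0.937 -2.878
vertex 4.395 2.073 -4.549
endloop
endfacet

endsolid


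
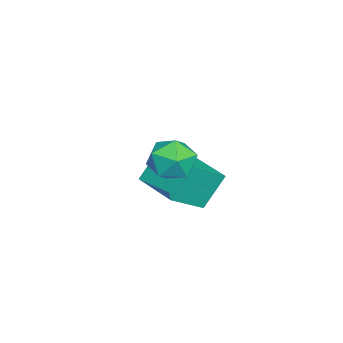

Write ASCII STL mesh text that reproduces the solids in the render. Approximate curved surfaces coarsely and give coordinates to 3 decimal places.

solid 
facet normal -0.407 0.423 0.810
outer loop
vertex -4.008 -2.886 0.647
vertex -3.005 -1.854 0.613
vertex -4.817 -2.126 -0.157
endloop
endfacet
facet normal -0.697 -0.717 0.023
outer loop
vertex -4.315 -2.646 -1.153
vertex -4.008 -2.886 0.647
vertex -4.817 -2.126 -0.157
endloop
endfacet
facet normal -0.407 0.423 0.809
outer loop
vertex -4.817 -2.126 -0.157
vertex -3.005 -1.854 0.613
vertex -3.813 -1.094 -0.191
endloop
endfacet
facet normal -0.590 0.555 -0.587
outer loop
vertex -3.813 -1.094 -0.191
vertex -4.315 -2.646 -1.153
vertex -4.817 -2.126 -0.157
endloop
endfacet
facet normal 0.590 -0.554 0.587
outer loop
vertex -4.008 -2.886 0.647
vertex -2.503 -2.374 -0.383
vertex -3.005 -1.854 0.613
endloop
endfacet
facet normal -0.697 -0.716 0.023
outer loop
vertex -3.507 -3.406 -0.349
vertex -4.008 -2.886 0.647
vertex -4.315 -2.646 -1.153
endloop
endfacet
facet normal 0.590 -0.555 0.586
outer loop
vertex -3.507 -3.406 -0.349
vertex -2.503 -2.374 -0.383
vertex -4.008 -2.886 0.647
endloop
endfacet
facet normal 0.697 0.717 -0.023
outer loop
vertex -3.005 -1.854 0.613
vertex -2.503 -2.374 -0.383
vertex -3.813 -1.094 -0.191
endloop
endfacet
facet normal -0.590 0.554 -0.586
outer loop
vertex -3.312 -1.614 -1.187
vertex -4.315 -2.646 -1.153
vertex -3.813 -1.094 -0.191
endloop
endfacet
facet normal 0.697 0.717 -0.024
outer loop
vertex -3.813 -1.094 -0.191
vertex -2.503 -2.374 -0.383
vertex -3.312 -1.614 -1.187
endloop
endfacet
facet normal 0.408 -0.423 -0.809
outer loop
vertex -3.312 -1.614 -1.187
vertex -3.507 -3.406 -0.349
vertex -4.315 -2.646 -1.153
endloop
endfacet
facet normal 0.407 -0.423 -0.810
outer loop
vertex -2.503 -2.374 -0.383
vertex -3.507 -3.406 -0.349
vertex -3.312 -1.614 -1.187
endloop
endfacet
facet normal -0.915 0.277 -0.294
outer loop
vertex -1.374 -1.655 1.812
vertex -1.605 -2.339 1.886
vertex -1.646 -1.88 2.446
endloop
endfacet
facet normal -0.581 0.813 0.039
outer loop
vertex -1.374 -1.655 1.812
vertex -1.646 -1.88 2.446
vertex -1.056 -1.458 2.434
endloop
endfacet
facet normal 0.025 0.949 -0.313
outer loop
vertex -1.374 -1.655 1.812
vertex -1.056 -1.458 2.434
vertex -0.65 -1.656 1.866
endloop
endfacet
facet normal 0.065 0.496 -0.866
outer loop
vertex -1.374 -1.655 1.812
vertex -0.65 -1.656 1.866
vertex -0.989 -2.201 1.528
endloop
endfacet
facet normal -0.514 0.081 -0.854
outer loop
vertex -1.374 -1.655 1.812
vertex -0.989 -2.201 1.528
vertex -1.605 -2.339 1.886
endloop
endfacet
facet normal -0.409 0.592 0.694
outer loop
vertex -1.056 -1.458 2.434
vertex -1.646 -1.88 2.446
vertex -1.091 -2.019 2.892
endloop
endfacet
facet normal -0.949 -0.275 0.156
outer loop
vertex -1.646 -1.88 2.446
vertex -1.605 -2.339 1.886
vertex -1.43 -2.564 2.554
endloop
endfacet
facet normal -0.302 -0.592 -0.748
outer loop
vertex -1.605 -2.339 1.886
vertex -0.989 -2.201 1.528
vertex -1.024 -2.762 1.986
endloop
endfacet
facet normal 0.636 0.080 -0.767
outer loop
vertex -0.989 -2.201 1.528
vertex -0.65 -1.656 1.866
vertex -0.434 -2.34 1.974
endloop
endfacet
facet normal 0.570 0.812 0.124
outer loop
vertex -0.65 -1.656 1.866
vertex -1.056 -1.458 2.434
vertex -0.475 -1.881 2.534
endloop
endfacet
facet normal -0.065 -0.496 0.866
outer loop
vertex -0.706 -2.565 2.608
vertex -1.091 -2.019 2.892
vertex -1.43 -2.564 2.554
endloop
endfacet
facet normal -0.025 -0.949 0.313
outer loop
vertex -0.706 -2.565 2.608
vertex -1.43 -2.564 2.554
vertex -1.024 -2.762 1.986
endloop
endfacet
facet normal 0.581 -0.813 -0.039
outer loop
vertex -0.706 -2.565 2.608
vertex -1.024 -2.762 1.986
vertex -0.434 -2.34 1.974
endloop
endfacet
facet normal 0.915 -0.277 0.294
outer loop
vertex -0.706 -2.565 2.608
vertex -0.434 -2.34 1.974
vertex -0.475 -1.881 2.534
endloop
endfacet
facet normal 0.514 -0.081 0.854
outer loop
vertex -0.706 -2.565 2.608
vertex -0.475 -1.881 2.534
vertex -1.091 -2.019 2.892
endloop
endfacet
facet normal -0.636 -0.080 0.767
outer loop
vertex -1.43 -2.564 2.554
vertex -1.091 -2.019 2.892
vertex -1.646 -1.88 2.446
endloop
endfacet
facet normal -0.570 -0.812 -0.124
outer loop
vertex -1.024 -2.762 1.986
vertex -1.43 -2.564 2.554
vertex -1.605 -2.339 1.886
endloop
endfacet
facet normal 0.409 -0.592 -0.694
outer loop
vertex -0.434 -2.34 1.974
vertex -1.024 -2.762 1.986
vertex -0.989 -2.201 1.528
endloop
endfacet
facet normal 0.949 0.275 -0.156
outer loop
vertex -0.475 -1.881 2.534
vertex -0.434 -2.34 1.974
vertex -0.65 -1.656 1.866
endloop
endfacet
facet normal 0.302 0.592 0.748
outer loop
vertex -1.091 -2.019 2.892
vertex -0.475 -1.881 2.534
vertex -1.056 -1.458 2.434
endloop
endfacet

endsolid


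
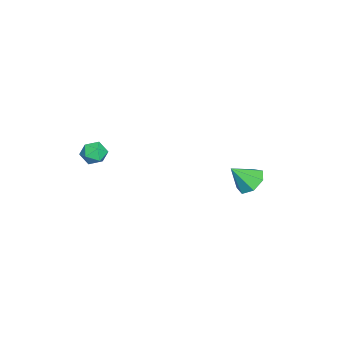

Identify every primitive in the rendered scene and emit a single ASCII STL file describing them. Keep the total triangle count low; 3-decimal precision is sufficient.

solid 
facet normal -0.302 0.608 -0.734
outer loop
vertex -2.941 3.96 -3.677
vertex -3.708 4.249 -3.122
vertex -2.799 4.64 -3.172
endloop
endfacet
facet normal 0.969 -0.241 0.052
outer loop
vertex -2.941 3.96 -3.677
vertex -2.799 4.64 -3.172
vertex -3.212 3.251 -1.918
endloop
endfacet
facet normal -0.302 0.609 -0.733
outer loop
vertex -2.799 4.64 -3.172
vertex -3.708 4.249 -3.122
vertex -3.342 5.025 -2.628
endloop
endfacet
facet normal 0.772 0.284 0.569
outer loop
vertex -2.799 4.64 -3.172
vertex -3.342 5.025 -2.628
vertex -3.212 3.251 -1.918
endloop
endfacet
facet normal -0.302 0.609 -0.733
outer loop
vertex -3.342 5.025 -2.628
vertex -3.708 4.249 -3.122
vertex -4.159 4.827 -2.456
endloop
endfacet
facet normal 0.103 0.376 0.921
outer loop
vertex -3.342 5.025 -2.628
vertex -4.159 4.827 -2.456
vertex -3.212 3.251 -1.918
endloop
endfacet
facet normal -0.303 0.609 -0.733
outer loop
vertex -4.159 4.827 -2.456
vertex -3.708 4.249 -3.122
vertex -4.637 4.193 -2.785
endloop
endfacet
facet normal -0.536 -0.034 0.844
outer loop
vertex -4.159 4.827 -2.456
vertex -4.637 4.193 -2.785
vertex -3.212 3.251 -1.918
endloop
endfacet
facet normal -0.303 0.609 -0.733
outer loop
vertex -4.637 4.193 -2.785
vertex -3.708 4.249 -3.122
vertex -4.415 3.601 -3.368
endloop
endfacet
facet normal -0.662 -0.637 0.395
outer loop
vertex -4.637 4.193 -2.785
vertex -4.415 3.601 -3.368
vertex -3.212 3.251 -1.918
endloop
endfacet
facet normal -0.302 0.608 -0.734
outer loop
vertex -4.415 3.601 -3.368
vertex -3.708 4.249 -3.122
vertex -3.66 3.498 -3.764
endloop
endfacet
facet normal -0.180 -0.980 -0.088
outer loop
vertex -4.415 3.601 -3.368
vertex -3.66 3.498 -3.764
vertex -3.212 3.251 -1.918
endloop
endfacet
facet normal -0.302 0.608 -0.734
outer loop
vertex -3.66 3.498 -3.764
vertex -3.708 4.249 -3.122
vertex -2.941 3.96 -3.677
endloop
endfacet
facet normal 0.545 -0.803 -0.240
outer loop
vertex -3.66 3.498 -3.764
vertex -2.941 3.96 -3.677
vertex -3.212 3.251 -1.918
endloop
endfacet
facet normal -0.727 0.614 0.308
outer loop
vertex 3.353 -1.617 2.984
vertex 2.812 -2.116 2.701
vertex 3.065 -2.189 3.444
endloop
endfacet
facet normal -0.155 0.665 0.730
outer loop
vertex 3.353 -1.617 2.984
vertex 3.065 -2.189 3.444
vertex 3.836 -2.024 3.457
endloop
endfacet
facet normal 0.402 0.856 0.326
outer loop
vertex 3.353 -1.617 2.984
vertex 3.836 -2.024 3.457
vertex 4.06 -1.849 2.721
endloop
endfacet
facet normal 0.173 0.922 -0.347
outer loop
vertex 3.353 -1.617 2.984
vertex 4.06 -1.849 2.721
vertex 3.427 -1.906 2.254
endloop
endfacet
facet normal -0.524 0.772 -0.359
outer loop
vertex 3.353 -1.617 2.984
vertex 3.427 -1.906 2.254
vertex 2.812 -2.116 2.701
endloop
endfacet
facet normal -0.021 0.019 1.000
outer loop
vertex 3.836 -2.024 3.457
vertex 3.065 -2.189 3.444
vertex 3.593 -2.774 3.466
endloop
endfacet
facet normal -0.947 -0.064 0.316
outer loop
vertex 3.065 -2.189 3.444
vertex 2.812 -2.116 2.701
vertex 2.96 -2.831 2.999
endloop
endfacet
facet normal -0.619 0.191 -0.762
outer loop
vertex 2.812 -2.116 2.701
vertex 3.427 -1.906 2.254
vertex 3.184 -2.656 2.263
endloop
endfacet
facet normal 0.510 0.432 -0.744
outer loop
vertex 3.427 -1.906 2.254
vertex 4.06 -1.849 2.721
vertex 3.955 -2.491 2.276
endloop
endfacet
facet normal 0.880 0.326 0.345
outer loop
vertex 4.06 -1.849 2.721
vertex 3.836 -2.024 3.457
vertex 4.208 -2.564 3.019
endloop
endfacet
facet normal -0.173 -0.922 0.347
outer loop
vertex 3.667 -3.063 2.736
vertex 3.593 -2.774 3.466
vertex 2.96 -2.831 2.999
endloop
endfacet
facet normal -0.402 -0.856 -0.326
outer loop
vertex 3.667 -3.063 2.736
vertex 2.96 -2.831 2.999
vertex 3.184 -2.656 2.263
endloop
endfacet
facet normal 0.155 -0.665 -0.730
outer loop
vertex 3.667 -3.063 2.736
vertex 3.184 -2.656 2.263
vertex 3.955 -2.491 2.276
endloop
endfacet
facet normal 0.727 -0.614 -0.308
outer loop
vertex 3.667 -3.063 2.736
vertex 3.955 -2.491 2.276
vertex 4.208 -2.564 3.019
endloop
endfacet
facet normal 0.524 -0.772 0.359
outer loop
vertex 3.667 -3.063 2.736
vertex 4.208 -2.564 3.019
vertex 3.593 -2.774 3.466
endloop
endfacet
facet normal -0.510 -0.432 0.744
outer loop
vertex 2.96 -2.831 2.999
vertex 3.593 -2.774 3.466
vertex 3.065 -2.189 3.444
endloop
endfacet
facet normal -0.880 -0.326 -0.345
outer loop
vertex 3.184 -2.656 2.263
vertex 2.96 -2.831 2.999
vertex 2.812 -2.116 2.701
endloop
endfacet
facet normal 0.021 -0.019 -1.000
outer loop
vertex 3.955 -2.491 2.276
vertex 3.184 -2.656 2.263
vertex 3.427 -1.906 2.254
endloop
endfacet
facet normal 0.947 0.064 -0.316
outer loop
vertex 4.208 -2.564 3.019
vertex 3.955 -2.491 2.276
vertex 4.06 -1.849 2.721
endloop
endfacet
facet normal 0.619 -0.191 0.762
outer loop
vertex 3.593 -2.774 3.466
vertex 4.208 -2.564 3.019
vertex 3.836 -2.024 3.457
endloop
endfacet

endsolid


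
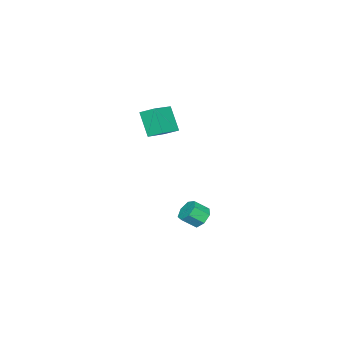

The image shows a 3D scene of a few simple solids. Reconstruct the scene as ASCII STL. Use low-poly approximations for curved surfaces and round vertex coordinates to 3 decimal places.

solid 
facet normal -0.308 -0.486 0.818
outer loop
vertex 3.207 -2.415 5.037
vertex 1.505 -2.307 4.461
vertex 3.322 -3.357 4.521
endloop
endfacet
facet normal 0.945 -0.060 0.320
outer loop
vertex 3.895 -2.453 2.999
vertex 3.207 -2.415 5.037
vertex 3.322 -3.357 4.521
endloop
endfacet
facet normal -0.308 -0.486 0.818
outer loop
vertex 3.322 -3.357 4.521
vertex 1.505 -2.307 4.461
vertex 1.62 -3.248 3.945
endloop
endfacet
facet normal 0.106 -0.872 -0.478
outer loop
vertex 1.62 -3.248 3.945
vertex 3.895 -2.453 2.999
vertex 3.322 -3.357 4.521
endloop
endfacet
facet normal -0.106 0.872 0.478
outer loop
vertex 3.207 -2.415 5.037
vertex 2.078 -1.403 2.939
vertex 1.505 -2.307 4.461
endloop
endfacet
facet normal 0.945 -0.060 0.320
outer loop
vertex 3.78 -1.512 3.515
vertex 3.207 -2.415 5.037
vertex 3.895 -2.453 2.999
endloop
endfacet
facet normal -0.106 0.872 0.478
outer loop
vertex 3.78 -1.512 3.515
vertex 2.078 -1.403 2.939
vertex 3.207 -2.415 5.037
endloop
endfacet
facet normal -0.945 0.060 -0.320
outer loop
vertex 1.505 -2.307 4.461
vertex 2.078 -1.403 2.939
vertex 1.62 -3.248 3.945
endloop
endfacet
facet normal 0.106 -0.872 -0.477
outer loop
vertex 2.193 -2.345 2.423
vertex 3.895 -2.453 2.999
vertex 1.62 -3.248 3.945
endloop
endfacet
facet normal -0.945 0.060 -0.320
outer loop
vertex 1.62 -3.248 3.945
vertex 2.078 -1.403 2.939
vertex 2.193 -2.345 2.423
endloop
endfacet
facet normal 0.308 0.486 -0.818
outer loop
vertex 2.193 -2.345 2.423
vertex 3.78 -1.512 3.515
vertex 3.895 -2.453 2.999
endloop
endfacet
facet normal 0.308 0.486 -0.818
outer loop
vertex 2.078 -1.403 2.939
vertex 3.78 -1.512 3.515
vertex 2.193 -2.345 2.423
endloop
endfacet
facet normal -0.472 0.618 -0.629
outer loop
vertex 2.622 0.127 -4.732
vertex 1.952 0.094 -4.261
vertex 2.581 0.618 -4.219
endloop
endfacet
facet normal 0.880 0.377 -0.290
outer loop
vertex 2.622 0.127 -4.732
vertex 2.581 0.618 -4.219
vertex 3.179 -0.601 -3.989
endloop
endfacet
facet normal 0.880 0.377 -0.289
outer loop
vertex 3.179 -0.601 -3.989
vertex 2.581 0.618 -4.219
vertex 3.137 -0.11 -3.476
endloop
endfacet
facet normal 0.471 -0.618 0.630
outer loop
vertex 3.179 -0.601 -3.989
vertex 3.137 -0.11 -3.476
vertex 2.508 -0.634 -3.519
endloop
endfacet
facet normal -0.472 0.617 -0.630
outer loop
vertex 2.581 0.618 -4.219
vertex 1.952 0.094 -4.261
vertex 2.065 0.715 -3.738
endloop
endfacet
facet normal 0.503 0.775 0.383
outer loop
vertex 2.581 0.618 -4.219
vertex 2.065 0.715 -3.738
vertex 3.137 -0.11 -3.476
endloop
endfacet
facet normal 0.503 0.775 0.382
outer loop
vertex 3.137 -0.11 -3.476
vertex 2.065 0.715 -3.738
vertex 2.622 -0.013 -2.995
endloop
endfacet
facet normal 0.472 -0.618 0.629
outer loop
vertex 3.137 -0.11 -3.476
vertex 2.622 -0.013 -2.995
vertex 2.508 -0.634 -3.519
endloop
endfacet
facet normal -0.472 0.617 -0.630
outer loop
vertex 2.065 0.715 -3.738
vertex 1.952 0.094 -4.261
vertex 1.464 0.344 -3.651
endloop
endfacet
facet normal -0.253 0.590 0.767
outer loop
vertex 2.065 0.715 -3.738
vertex 1.464 0.344 -3.651
vertex 2.622 -0.013 -2.995
endloop
endfacet
facet normal -0.253 0.590 0.767
outer loop
vertex 2.622 -0.013 -2.995
vertex 1.464 0.344 -3.651
vertex 2.021 -0.384 -2.908
endloop
endfacet
facet normal 0.472 -0.617 0.629
outer loop
vertex 2.622 -0.013 -2.995
vertex 2.021 -0.384 -2.908
vertex 2.508 -0.634 -3.519
endloop
endfacet
facet normal -0.471 0.618 -0.630
outer loop
vertex 1.464 0.344 -3.651
vertex 1.952 0.094 -4.261
vertex 1.23 -0.215 -4.024
endloop
endfacet
facet normal -0.818 -0.040 0.574
outer loop
vertex 1.464 0.344 -3.651
vertex 1.23 -0.215 -4.024
vertex 2.021 -0.384 -2.908
endloop
endfacet
facet normal -0.818 -0.040 0.574
outer loop
vertex 2.021 -0.384 -2.908
vertex 1.23 -0.215 -4.024
vertex 1.787 -0.943 -3.281
endloop
endfacet
facet normal 0.472 -0.617 0.629
outer loop
vertex 2.021 -0.384 -2.908
vertex 1.787 -0.943 -3.281
vertex 2.508 -0.634 -3.519
endloop
endfacet
facet normal -0.471 0.618 -0.629
outer loop
vertex 1.23 -0.215 -4.024
vertex 1.952 0.094 -4.261
vertex 1.539 -0.541 -4.576
endloop
endfacet
facet normal -0.767 -0.640 -0.052
outer loop
vertex 1.23 -0.215 -4.024
vertex 1.539 -0.541 -4.576
vertex 1.787 -0.943 -3.281
endloop
endfacet
facet normal -0.768 -0.639 -0.051
outer loop
vertex 1.787 -0.943 -3.281
vertex 1.539 -0.541 -4.576
vertex 2.096 -1.27 -3.833
endloop
endfacet
facet normal 0.472 -0.617 0.630
outer loop
vertex 1.787 -0.943 -3.281
vertex 2.096 -1.27 -3.833
vertex 2.508 -0.634 -3.519
endloop
endfacet
facet normal -0.471 0.618 -0.629
outer loop
vertex 1.539 -0.541 -4.576
vertex 1.952 0.094 -4.261
vertex 2.159 -0.389 -4.891
endloop
endfacet
facet normal -0.139 -0.757 -0.639
outer loop
vertex 1.539 -0.541 -4.576
vertex 2.159 -0.389 -4.891
vertex 2.096 -1.27 -3.833
endloop
endfacet
facet normal -0.138 -0.757 -0.639
outer loop
vertex 2.096 -1.27 -3.833
vertex 2.159 -0.389 -4.891
vertex 2.716 -1.117 -4.148
endloop
endfacet
facet normal 0.472 -0.617 0.630
outer loop
vertex 2.096 -1.27 -3.833
vertex 2.716 -1.117 -4.148
vertex 2.508 -0.634 -3.519
endloop
endfacet
facet normal -0.472 0.618 -0.629
outer loop
vertex 2.159 -0.389 -4.891
vertex 1.952 0.094 -4.261
vertex 2.622 0.127 -4.732
endloop
endfacet
facet normal 0.595 -0.304 -0.744
outer loop
vertex 2.159 -0.389 -4.891
vertex 2.622 0.127 -4.732
vertex 2.716 -1.117 -4.148
endloop
endfacet
facet normal 0.595 -0.304 -0.744
outer loop
vertex 2.716 -1.117 -4.148
vertex 2.622 0.127 -4.732
vertex 3.179 -0.601 -3.989
endloop
endfacet
facet normal 0.472 -0.617 0.630
outer loop
vertex 2.716 -1.117 -4.148
vertex 3.179 -0.601 -3.989
vertex 2.508 -0.634 -3.519
endloop
endfacet

endsolid


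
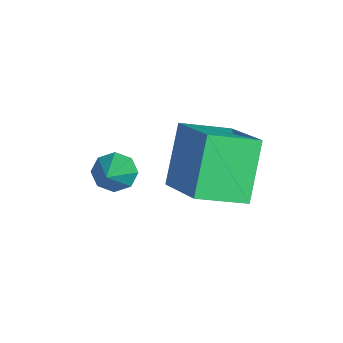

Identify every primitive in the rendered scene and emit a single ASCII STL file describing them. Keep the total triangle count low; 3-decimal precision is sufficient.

solid 
facet normal -0.773 0.250 -0.583
outer loop
vertex 1.048 1.295 -0.324
vertex 0.707 1.377 0.163
vertex 1.068 1.726 -0.166
endloop
endfacet
facet normal 0.837 0.153 -0.525
outer loop
vertex 1.048 1.295 -0.324
vertex 1.068 1.726 -0.166
vertex 2.053 0.943 1.177
endloop
endfacet
facet normal -0.773 0.251 -0.582
outer loop
vertex 1.068 1.726 -0.166
vertex 0.707 1.377 0.163
vertex 0.877 1.952 0.185
endloop
endfacet
facet normal 0.690 0.719 -0.087
outer loop
vertex 1.068 1.726 -0.166
vertex 0.877 1.952 0.185
vertex 2.053 0.943 1.177
endloop
endfacet
facet normal -0.772 0.251 -0.583
outer loop
vertex 0.877 1.952 0.185
vertex 0.707 1.377 0.163
vertex 0.586 1.842 0.523
endloop
endfacet
facet normal 0.277 0.818 0.504
outer loop
vertex 0.877 1.952 0.185
vertex 0.586 1.842 0.523
vertex 2.053 0.943 1.177
endloop
endfacet
facet normal -0.774 0.249 -0.582
outer loop
vertex 0.586 1.842 0.523
vertex 0.707 1.377 0.163
vertex 0.367 1.459 0.65
endloop
endfacet
facet normal -0.163 0.393 0.905
outer loop
vertex 0.586 1.842 0.523
vertex 0.367 1.459 0.65
vertex 2.053 0.943 1.177
endloop
endfacet
facet normal -0.774 0.249 -0.582
outer loop
vertex 0.367 1.459 0.65
vertex 0.707 1.377 0.163
vertex 0.347 1.028 0.492
endloop
endfacet
facet normal -0.368 -0.305 0.878
outer loop
vertex 0.367 1.459 0.65
vertex 0.347 1.028 0.492
vertex 2.053 0.943 1.177
endloop
endfacet
facet normal -0.774 0.250 -0.582
outer loop
vertex 0.347 1.028 0.492
vertex 0.707 1.377 0.163
vertex 0.538 0.802 0.141
endloop
endfacet
facet normal -0.220 -0.870 0.441
outer loop
vertex 0.347 1.028 0.492
vertex 0.538 0.802 0.141
vertex 2.053 0.943 1.177
endloop
endfacet
facet normal -0.773 0.249 -0.583
outer loop
vertex 0.538 0.802 0.141
vertex 0.707 1.377 0.163
vertex 0.829 0.913 -0.197
endloop
endfacet
facet normal 0.194 -0.969 -0.151
outer loop
vertex 0.538 0.802 0.141
vertex 0.829 0.913 -0.197
vertex 2.053 0.943 1.177
endloop
endfacet
facet normal -0.773 0.249 -0.583
outer loop
vertex 0.829 0.913 -0.197
vertex 0.707 1.377 0.163
vertex 1.048 1.295 -0.324
endloop
endfacet
facet normal 0.632 -0.545 -0.551
outer loop
vertex 0.829 0.913 -0.197
vertex 1.048 1.295 -0.324
vertex 2.053 0.943 1.177
endloop
endfacet
facet normal -0.484 0.277 0.830
outer loop
vertex 1.382 3.592 1.8
vertex 1.367 5.002 1.32
vertex -0.421 3.254 0.862
endloop
endfacet
facet normal 0.010 -0.947 0.322
outer loop
vertex 0.513 2.718 -0.74
vertex 1.382 3.592 1.8
vertex -0.421 3.254 0.862
endloop
endfacet
facet normal -0.484 0.278 0.830
outer loop
vertex -0.421 3.254 0.862
vertex 1.367 5.002 1.32
vertex -0.435 4.664 0.382
endloop
endfacet
facet normal -0.875 -0.164 -0.455
outer loop
vertex -0.435 4.664 0.382
vertex 0.513 2.718 -0.74
vertex -0.421 3.254 0.862
endloop
endfacet
facet normal 0.875 0.164 0.455
outer loop
vertex 1.382 3.592 1.8
vertex 2.301 4.466 -0.282
vertex 1.367 5.002 1.32
endloop
endfacet
facet normal 0.010 -0.947 0.322
outer loop
vertex 2.315 3.056 0.198
vertex 1.382 3.592 1.8
vertex 0.513 2.718 -0.74
endloop
endfacet
facet normal 0.875 0.164 0.455
outer loop
vertex 2.315 3.056 0.198
vertex 2.301 4.466 -0.282
vertex 1.382 3.592 1.8
endloop
endfacet
facet normal -0.010 0.947 -0.322
outer loop
vertex 1.367 5.002 1.32
vertex 2.301 4.466 -0.282
vertex -0.435 4.664 0.382
endloop
endfacet
facet normal -0.875 -0.164 -0.455
outer loop
vertex 0.498 4.128 -1.22
vertex 0.513 2.718 -0.74
vertex -0.435 4.664 0.382
endloop
endfacet
facet normal -0.010 0.947 -0.322
outer loop
vertex -0.435 4.664 0.382
vertex 2.301 4.466 -0.282
vertex 0.498 4.128 -1.22
endloop
endfacet
facet normal 0.484 -0.277 -0.830
outer loop
vertex 0.498 4.128 -1.22
vertex 2.315 3.056 0.198
vertex 0.513 2.718 -0.74
endloop
endfacet
facet normal 0.484 -0.278 -0.830
outer loop
vertex 2.301 4.466 -0.282
vertex 2.315 3.056 0.198
vertex 0.498 4.128 -1.22
endloop
endfacet

endsolid


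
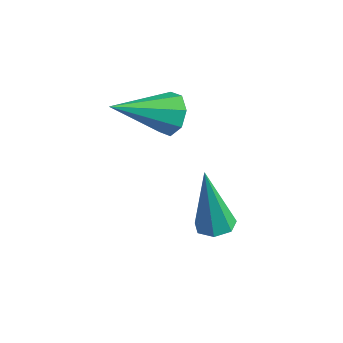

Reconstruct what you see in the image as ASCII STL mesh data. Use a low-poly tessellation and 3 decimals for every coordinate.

solid 
facet normal 0.141 0.063 -0.988
outer loop
vertex 1.918 3.172 -3.319
vertex 1.629 2.733 -3.388
vertex 1.467 3.238 -3.379
endloop
endfacet
facet normal 0.097 0.945 0.312
outer loop
vertex 1.918 3.172 -3.319
vertex 1.467 3.238 -3.379
vertex 1.351 2.607 -1.432
endloop
endfacet
facet normal 0.141 0.063 -0.988
outer loop
vertex 1.467 3.238 -3.379
vertex 1.629 2.733 -3.388
vertex 1.137 2.923 -3.446
endloop
endfacet
facet normal -0.698 0.692 0.183
outer loop
vertex 1.467 3.238 -3.379
vertex 1.137 2.923 -3.446
vertex 1.351 2.607 -1.432
endloop
endfacet
facet normal 0.141 0.062 -0.988
outer loop
vertex 1.137 2.923 -3.446
vertex 1.629 2.733 -3.388
vertex 1.178 2.466 -3.469
endloop
endfacet
facet normal -0.991 -0.094 0.091
outer loop
vertex 1.137 2.923 -3.446
vertex 1.178 2.466 -3.469
vertex 1.351 2.607 -1.432
endloop
endfacet
facet normal 0.139 0.064 -0.988
outer loop
vertex 1.178 2.466 -3.469
vertex 1.629 2.733 -3.388
vertex 1.558 2.21 -3.432
endloop
endfacet
facet normal -0.563 -0.820 0.105
outer loop
vertex 1.178 2.466 -3.469
vertex 1.558 2.21 -3.432
vertex 1.351 2.607 -1.432
endloop
endfacet
facet normal 0.139 0.064 -0.988
outer loop
vertex 1.558 2.21 -3.432
vertex 1.629 2.733 -3.388
vertex 1.991 2.347 -3.362
endloop
endfacet
facet normal 0.263 -0.941 0.214
outer loop
vertex 1.558 2.21 -3.432
vertex 1.991 2.347 -3.362
vertex 1.351 2.607 -1.432
endloop
endfacet
facet normal 0.140 0.065 -0.988
outer loop
vertex 1.991 2.347 -3.362
vertex 1.629 2.733 -3.388
vertex 2.151 2.776 -3.311
endloop
endfacet
facet normal 0.868 -0.364 0.337
outer loop
vertex 1.991 2.347 -3.362
vertex 2.151 2.776 -3.311
vertex 1.351 2.607 -1.432
endloop
endfacet
facet normal 0.141 0.063 -0.988
outer loop
vertex 2.151 2.776 -3.311
vertex 1.629 2.733 -3.388
vertex 1.918 3.172 -3.319
endloop
endfacet
facet normal 0.794 0.475 0.381
outer loop
vertex 2.151 2.776 -3.311
vertex 1.918 3.172 -3.319
vertex 1.351 2.607 -1.432
endloop
endfacet
facet normal 0.274 0.847 -0.455
outer loop
vertex 0.416 2.871 0.175
vertex -0.093 2.812 -0.241
vertex -0.0 3.098 0.347
endloop
endfacet
facet normal 0.380 -0.004 0.925
outer loop
vertex 0.416 2.871 0.175
vertex -0.0 3.098 0.347
vertex -0.587 1.288 0.581
endloop
endfacet
facet normal 0.275 0.847 -0.455
outer loop
vertex -0.0 3.098 0.347
vertex -0.093 2.812 -0.241
vertex -0.472 3.158 0.174
endloop
endfacet
facet normal -0.311 0.220 0.925
outer loop
vertex -0.0 3.098 0.347
vertex -0.472 3.158 0.174
vertex -0.587 1.288 0.581
endloop
endfacet
facet normal 0.274 0.847 -0.456
outer loop
vertex -0.472 3.158 0.174
vertex -0.093 2.812 -0.241
vertex -0.721 3.015 -0.241
endloop
endfacet
facet normal -0.870 0.155 0.468
outer loop
vertex -0.472 3.158 0.174
vertex -0.721 3.015 -0.241
vertex -0.587 1.288 0.581
endloop
endfacet
facet normal 0.274 0.847 -0.456
outer loop
vertex -0.721 3.015 -0.241
vertex -0.093 2.812 -0.241
vertex -0.602 2.753 -0.656
endloop
endfacet
facet normal -0.971 -0.160 -0.178
outer loop
vertex -0.721 3.015 -0.241
vertex -0.602 2.753 -0.656
vertex -0.587 1.288 0.581
endloop
endfacet
facet normal 0.274 0.846 -0.457
outer loop
vertex -0.602 2.753 -0.656
vertex -0.093 2.812 -0.241
vertex -0.185 2.525 -0.828
endloop
endfacet
facet normal -0.556 -0.540 -0.632
outer loop
vertex -0.602 2.753 -0.656
vertex -0.185 2.525 -0.828
vertex -0.587 1.288 0.581
endloop
endfacet
facet normal 0.275 0.846 -0.457
outer loop
vertex -0.185 2.525 -0.828
vertex -0.093 2.812 -0.241
vertex 0.286 2.465 -0.656
endloop
endfacet
facet normal 0.134 -0.763 -0.632
outer loop
vertex -0.185 2.525 -0.828
vertex 0.286 2.465 -0.656
vertex -0.587 1.288 0.581
endloop
endfacet
facet normal 0.276 0.846 -0.456
outer loop
vertex 0.286 2.465 -0.656
vertex -0.093 2.812 -0.241
vertex 0.535 2.608 -0.24
endloop
endfacet
facet normal 0.694 -0.699 -0.175
outer loop
vertex 0.286 2.465 -0.656
vertex 0.535 2.608 -0.24
vertex -0.587 1.288 0.581
endloop
endfacet
facet normal 0.275 0.846 -0.457
outer loop
vertex 0.535 2.608 -0.24
vertex -0.093 2.812 -0.241
vertex 0.416 2.871 0.175
endloop
endfacet
facet normal 0.795 -0.383 0.471
outer loop
vertex 0.535 2.608 -0.24
vertex 0.416 2.871 0.175
vertex -0.587 1.288 0.581
endloop
endfacet

endsolid


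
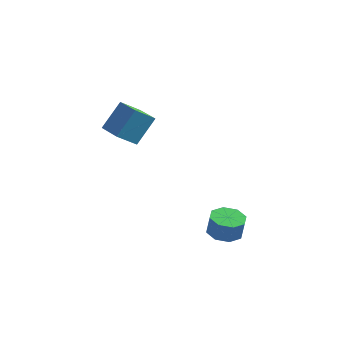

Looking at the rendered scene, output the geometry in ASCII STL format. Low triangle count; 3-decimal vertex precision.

solid 
facet normal -0.138 -0.032 -0.990
outer loop
vertex 4.478 -2.374 -3.952
vertex 3.552 -2.198 -3.829
vertex 4.327 -1.663 -3.954
endloop
endfacet
facet normal 0.969 0.205 -0.141
outer loop
vertex 4.478 -2.374 -3.952
vertex 4.327 -1.663 -3.954
vertex 4.633 -2.338 -2.834
endloop
endfacet
facet normal 0.969 0.204 -0.142
outer loop
vertex 4.633 -2.338 -2.834
vertex 4.327 -1.663 -3.954
vertex 4.483 -1.627 -2.836
endloop
endfacet
facet normal 0.138 0.032 0.990
outer loop
vertex 4.633 -2.338 -2.834
vertex 4.483 -1.627 -2.836
vertex 3.708 -2.162 -2.711
endloop
endfacet
facet normal -0.138 -0.032 -0.990
outer loop
vertex 4.327 -1.663 -3.954
vertex 3.552 -2.198 -3.829
vertex 3.723 -1.265 -3.883
endloop
endfacet
facet normal 0.539 0.836 -0.102
outer loop
vertex 4.327 -1.663 -3.954
vertex 3.723 -1.265 -3.883
vertex 4.483 -1.627 -2.836
endloop
endfacet
facet normal 0.538 0.837 -0.101
outer loop
vertex 4.483 -1.627 -2.836
vertex 3.723 -1.265 -3.883
vertex 3.878 -1.229 -2.764
endloop
endfacet
facet normal 0.138 0.031 0.990
outer loop
vertex 4.483 -1.627 -2.836
vertex 3.878 -1.229 -2.764
vertex 3.708 -2.162 -2.711
endloop
endfacet
facet normal -0.138 -0.032 -0.990
outer loop
vertex 3.723 -1.265 -3.883
vertex 3.552 -2.198 -3.829
vertex 3.018 -1.414 -3.78
endloop
endfacet
facet normal -0.207 0.978 -0.003
outer loop
vertex 3.723 -1.265 -3.883
vertex 3.018 -1.414 -3.78
vertex 3.878 -1.229 -2.764
endloop
endfacet
facet normal -0.207 0.978 -0.003
outer loop
vertex 3.878 -1.229 -2.764
vertex 3.018 -1.414 -3.78
vertex 3.174 -1.378 -2.662
endloop
endfacet
facet normal 0.137 0.031 0.990
outer loop
vertex 3.878 -1.229 -2.764
vertex 3.174 -1.378 -2.662
vertex 3.708 -2.162 -2.711
endloop
endfacet
facet normal -0.138 -0.032 -0.990
outer loop
vertex 3.018 -1.414 -3.78
vertex 3.552 -2.198 -3.829
vertex 2.627 -2.022 -3.706
endloop
endfacet
facet normal -0.832 0.547 0.098
outer loop
vertex 3.018 -1.414 -3.78
vertex 2.627 -2.022 -3.706
vertex 3.174 -1.378 -2.662
endloop
endfacet
facet normal -0.831 0.548 0.098
outer loop
vertex 3.174 -1.378 -2.662
vertex 2.627 -2.022 -3.706
vertex 2.782 -1.986 -2.588
endloop
endfacet
facet normal 0.138 0.032 0.990
outer loop
vertex 3.174 -1.378 -2.662
vertex 2.782 -1.986 -2.588
vertex 3.708 -2.162 -2.711
endloop
endfacet
facet normal -0.138 -0.032 -0.990
outer loop
vertex 2.627 -2.022 -3.706
vertex 3.552 -2.198 -3.829
vertex 2.777 -2.733 -3.704
endloop
endfacet
facet normal -0.969 -0.204 0.141
outer loop
vertex 2.627 -2.022 -3.706
vertex 2.777 -2.733 -3.704
vertex 2.782 -1.986 -2.588
endloop
endfacet
facet normal -0.968 -0.205 0.142
outer loop
vertex 2.782 -1.986 -2.588
vertex 2.777 -2.733 -3.704
vertex 2.933 -2.697 -2.586
endloop
endfacet
facet normal 0.138 0.032 0.990
outer loop
vertex 2.782 -1.986 -2.588
vertex 2.933 -2.697 -2.586
vertex 3.708 -2.162 -2.711
endloop
endfacet
facet normal -0.138 -0.031 -0.990
outer loop
vertex 2.777 -2.733 -3.704
vertex 3.552 -2.198 -3.829
vertex 3.382 -3.131 -3.776
endloop
endfacet
facet normal -0.538 -0.837 0.102
outer loop
vertex 2.777 -2.733 -3.704
vertex 3.382 -3.131 -3.776
vertex 2.933 -2.697 -2.586
endloop
endfacet
facet normal -0.539 -0.836 0.102
outer loop
vertex 2.933 -2.697 -2.586
vertex 3.382 -3.131 -3.776
vertex 3.537 -3.095 -2.657
endloop
endfacet
facet normal 0.138 0.032 0.990
outer loop
vertex 2.933 -2.697 -2.586
vertex 3.537 -3.095 -2.657
vertex 3.708 -2.162 -2.711
endloop
endfacet
facet normal -0.137 -0.031 -0.990
outer loop
vertex 3.382 -3.131 -3.776
vertex 3.552 -2.198 -3.829
vertex 4.086 -2.982 -3.878
endloop
endfacet
facet normal 0.207 -0.978 0.003
outer loop
vertex 3.382 -3.131 -3.776
vertex 4.086 -2.982 -3.878
vertex 3.537 -3.095 -2.657
endloop
endfacet
facet normal 0.207 -0.978 0.003
outer loop
vertex 3.537 -3.095 -2.657
vertex 4.086 -2.982 -3.878
vertex 4.242 -2.946 -2.76
endloop
endfacet
facet normal 0.138 0.032 0.990
outer loop
vertex 3.537 -3.095 -2.657
vertex 4.242 -2.946 -2.76
vertex 3.708 -2.162 -2.711
endloop
endfacet
facet normal -0.138 -0.032 -0.990
outer loop
vertex 4.086 -2.982 -3.878
vertex 3.552 -2.198 -3.829
vertex 4.478 -2.374 -3.952
endloop
endfacet
facet normal 0.831 -0.548 -0.098
outer loop
vertex 4.086 -2.982 -3.878
vertex 4.478 -2.374 -3.952
vertex 4.242 -2.946 -2.76
endloop
endfacet
facet normal 0.832 -0.547 -0.098
outer loop
vertex 4.242 -2.946 -2.76
vertex 4.478 -2.374 -3.952
vertex 4.633 -2.338 -2.834
endloop
endfacet
facet normal 0.138 0.032 0.990
outer loop
vertex 4.242 -2.946 -2.76
vertex 4.633 -2.338 -2.834
vertex 3.708 -2.162 -2.711
endloop
endfacet
facet normal -0.801 0.584 -0.133
outer loop
vertex -3.803 -0.302 0.852
vertex -3.231 0.801 2.249
vertex -3.046 0.517 -0.105
endloop
endfacet
facet normal -0.306 -0.590 -0.747
outer loop
vertex -1.869 -0.341 0.091
vertex -3.803 -0.302 0.852
vertex -3.046 0.517 -0.105
endloop
endfacet
facet normal -0.801 0.584 -0.133
outer loop
vertex -3.046 0.517 -0.105
vertex -3.231 0.801 2.249
vertex -2.474 1.621 1.292
endloop
endfacet
facet normal 0.515 0.557 -0.651
outer loop
vertex -2.474 1.621 1.292
vertex -1.869 -0.341 0.091
vertex -3.046 0.517 -0.105
endloop
endfacet
facet normal -0.515 -0.558 0.651
outer loop
vertex -3.803 -0.302 0.852
vertex -2.054 -0.057 2.445
vertex -3.231 0.801 2.249
endloop
endfacet
facet normal -0.306 -0.590 -0.747
outer loop
vertex -2.626 -1.161 1.048
vertex -3.803 -0.302 0.852
vertex -1.869 -0.341 0.091
endloop
endfacet
facet normal -0.515 -0.557 0.651
outer loop
vertex -2.626 -1.161 1.048
vertex -2.054 -0.057 2.445
vertex -3.803 -0.302 0.852
endloop
endfacet
facet normal 0.306 0.590 0.747
outer loop
vertex -3.231 0.801 2.249
vertex -2.054 -0.057 2.445
vertex -2.474 1.621 1.292
endloop
endfacet
facet normal 0.515 0.557 -0.651
outer loop
vertex -1.297 0.762 1.488
vertex -1.869 -0.341 0.091
vertex -2.474 1.621 1.292
endloop
endfacet
facet normal 0.306 0.590 0.747
outer loop
vertex -2.474 1.621 1.292
vertex -2.054 -0.057 2.445
vertex -1.297 0.762 1.488
endloop
endfacet
facet normal 0.801 -0.584 0.133
outer loop
vertex -1.297 0.762 1.488
vertex -2.626 -1.161 1.048
vertex -1.869 -0.341 0.091
endloop
endfacet
facet normal 0.801 -0.584 0.134
outer loop
vertex -2.054 -0.057 2.445
vertex -2.626 -1.161 1.048
vertex -1.297 0.762 1.488
endloop
endfacet

endsolid
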